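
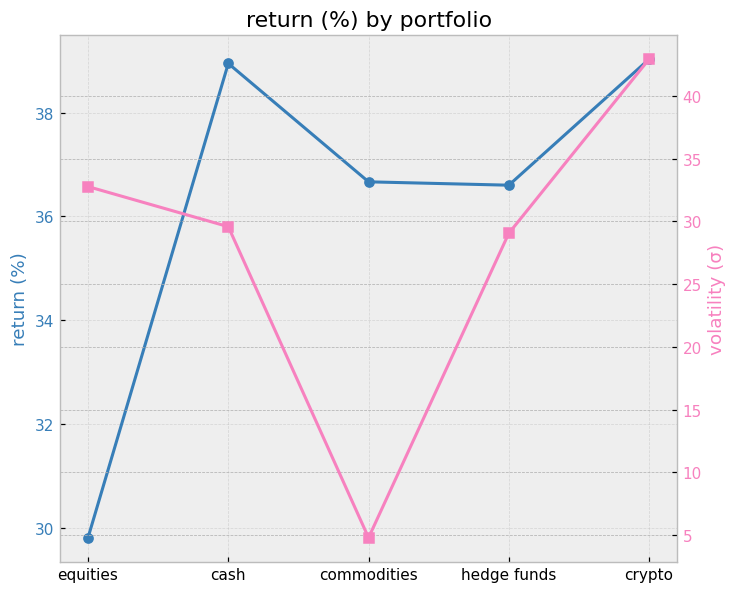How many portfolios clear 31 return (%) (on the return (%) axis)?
4

Above 31: cash, commodities, hedge funds, crypto.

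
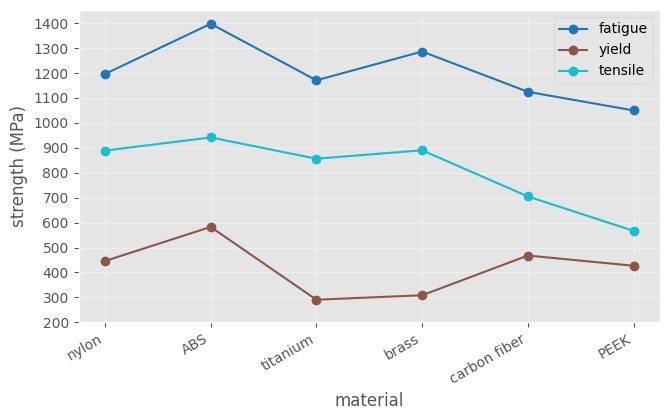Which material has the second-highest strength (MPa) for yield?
carbon fiber

Top 3 for yield: ABS ≈ 600, carbon fiber ≈ 500, nylon ≈ 400.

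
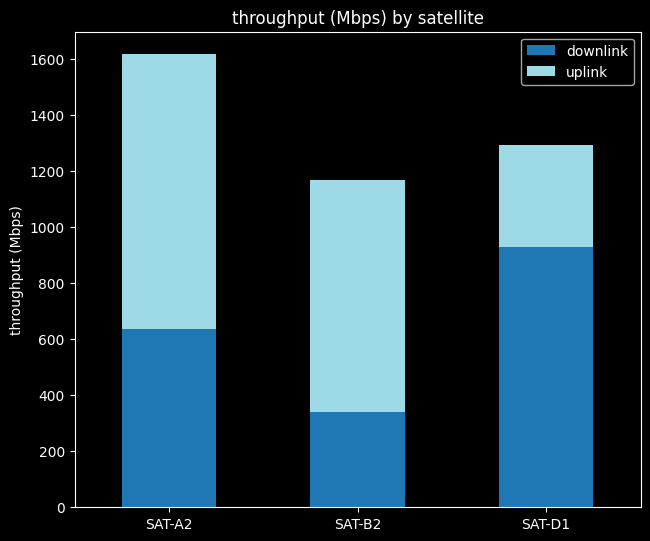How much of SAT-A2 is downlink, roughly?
≈ 600

downlink top ≈ 600, bottom ≈ 0; segment ≈ 600.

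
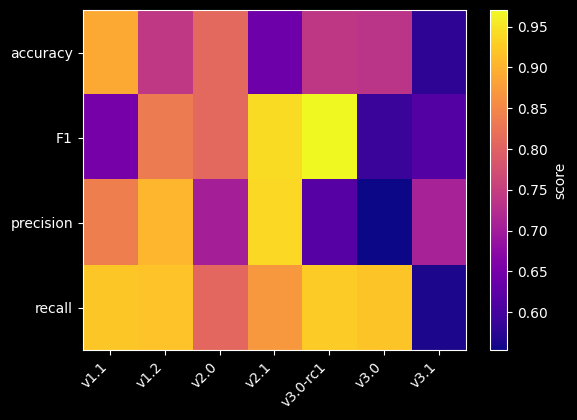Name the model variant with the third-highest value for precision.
Top 4 for precision: v2.1 ≈ 0.95, v1.2 ≈ 0.90, v1.1 ≈ 0.85, v3.1 ≈ 0.70.

v1.1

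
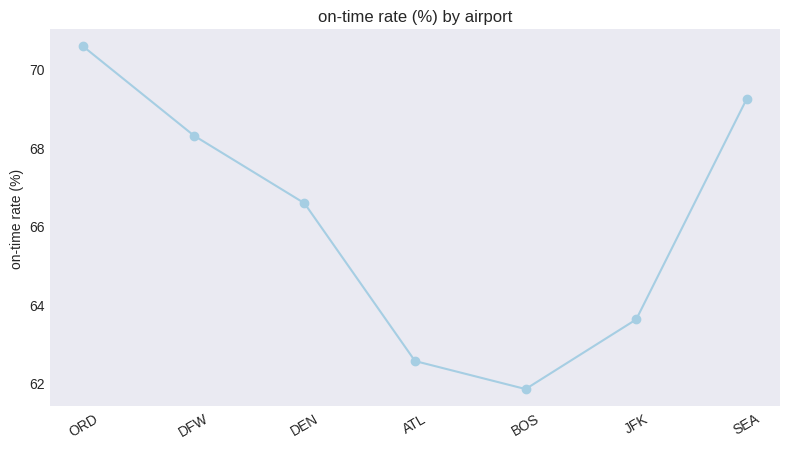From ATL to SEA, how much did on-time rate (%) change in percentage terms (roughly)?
ATL ≈ 63, SEA ≈ 69; (69 − 63) / 63 ≈ +9.5%.

≈ +9.5%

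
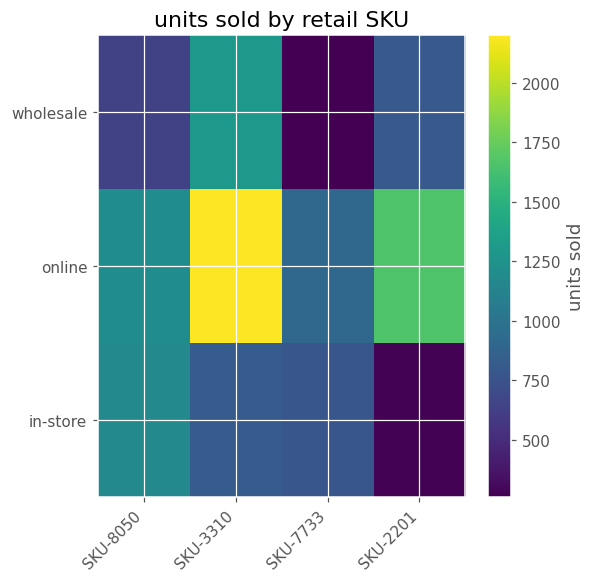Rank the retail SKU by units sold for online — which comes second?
SKU-2201

Top 3 for online: SKU-3310 ≈ 2200, SKU-2201 ≈ 1600, SKU-8050 ≈ 1200.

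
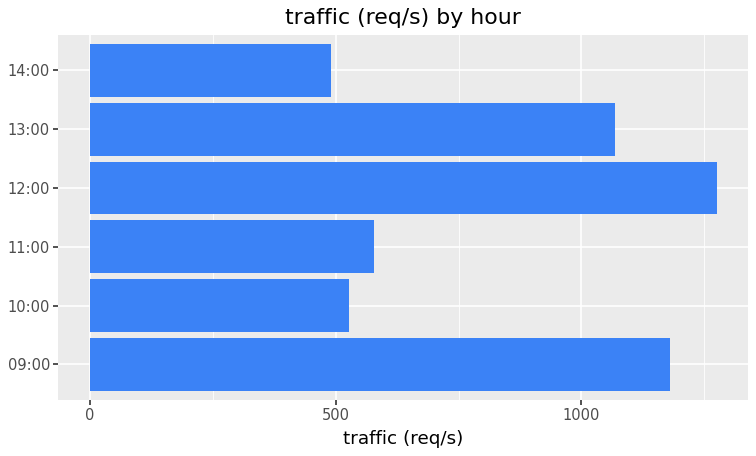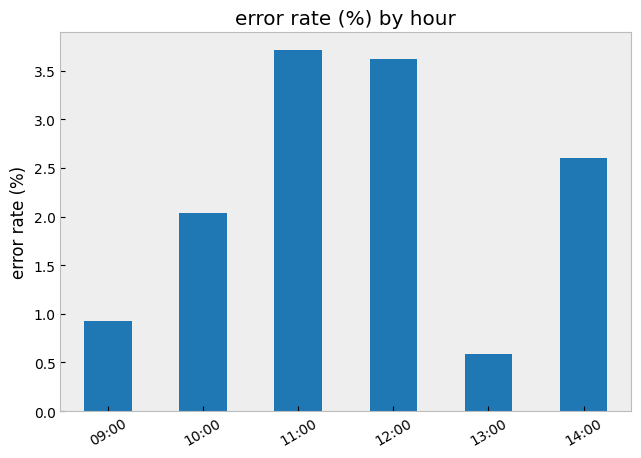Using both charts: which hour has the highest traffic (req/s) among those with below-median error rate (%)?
Chart 2 median error rate (%) ≈ 2.5; below-median hours: 09:00, 10:00, 13:00. Among those, 09:00 has the highest traffic (req/s) (≈ 1200).

09:00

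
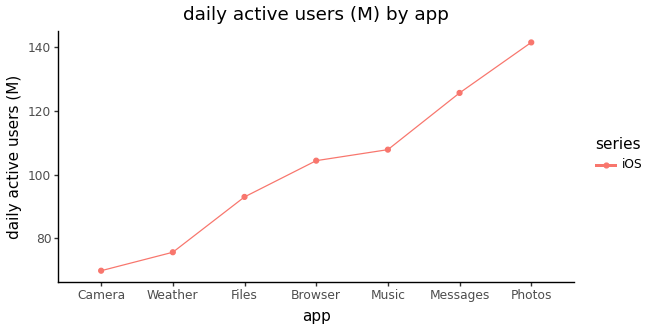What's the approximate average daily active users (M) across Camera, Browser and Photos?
(70 + 100 + 140) / 3 ≈ 103.

≈ 103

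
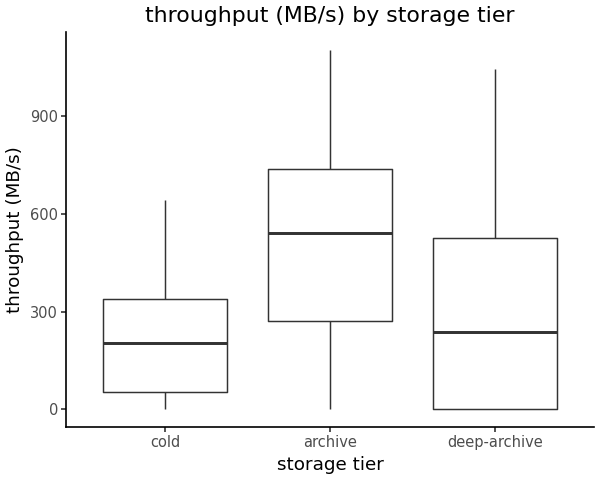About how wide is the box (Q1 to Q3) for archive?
≈ 500

Q3 ≈ 750, Q1 ≈ 250; IQR ≈ 500.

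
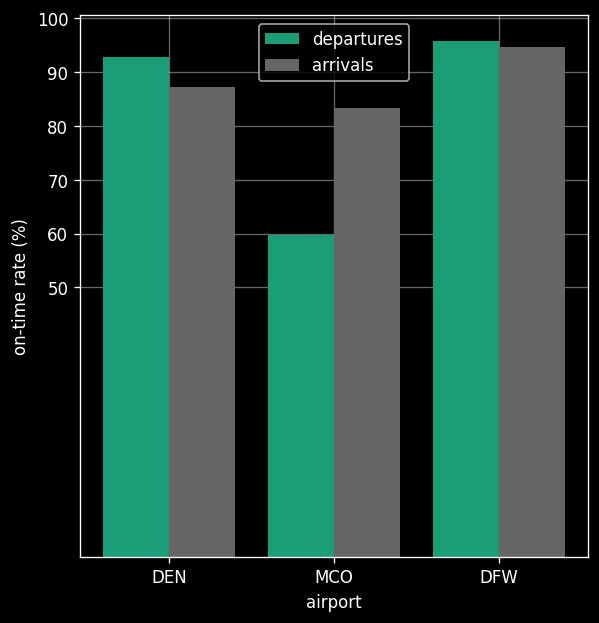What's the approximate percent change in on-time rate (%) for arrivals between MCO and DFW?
MCO ≈ 80, DFW ≈ 90; (90 − 80) / 80 ≈ +12.5%.

≈ +12.5%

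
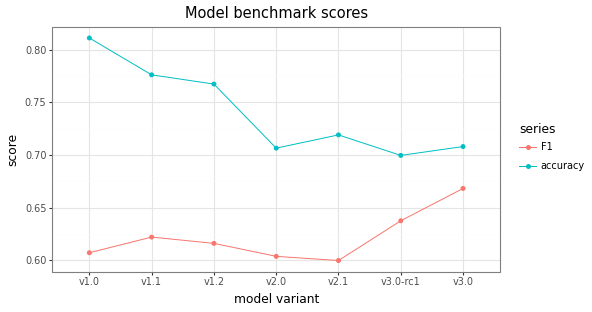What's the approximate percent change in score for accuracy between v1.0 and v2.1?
≈ -12.2%

v1.0 ≈ 0.82, v2.1 ≈ 0.72; (0.72 − 0.82) / 0.82 ≈ -12.2%.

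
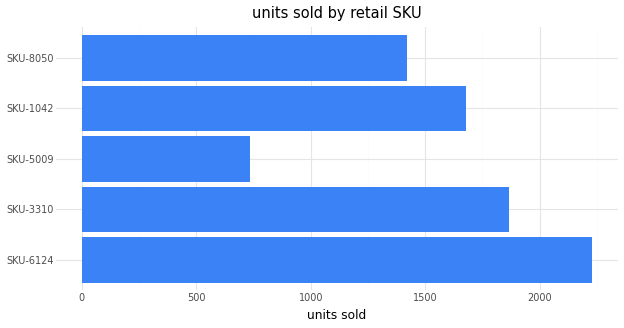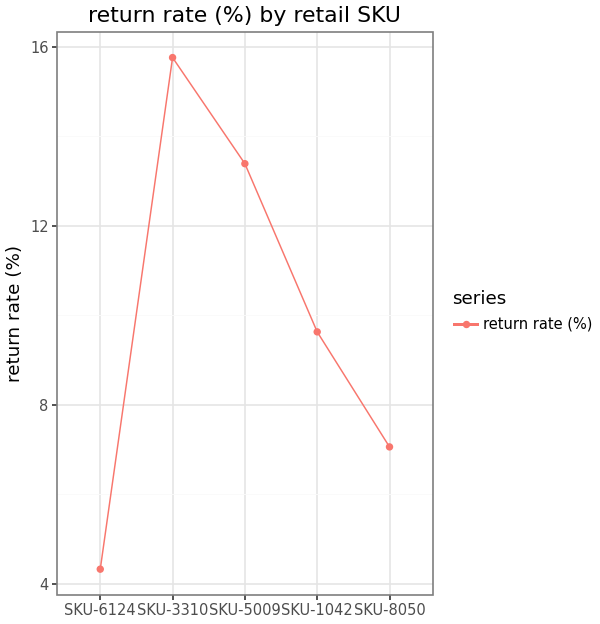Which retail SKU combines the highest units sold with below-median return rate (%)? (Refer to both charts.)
Chart 2 median return rate (%) ≈ 10; below-median retail SKUs: SKU-6124, SKU-8050. Among those, SKU-6124 has the highest units sold (≈ 2000).

SKU-6124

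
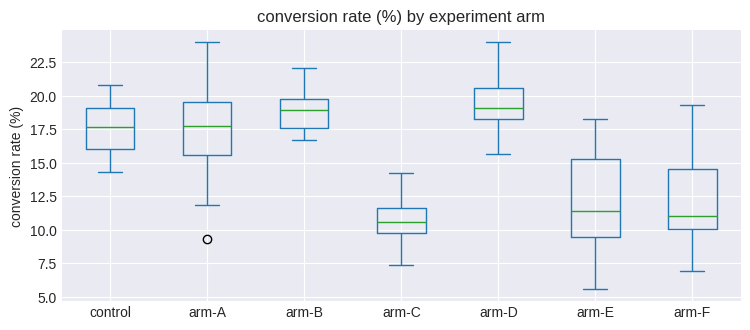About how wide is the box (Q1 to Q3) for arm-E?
≈ 6

Q3 ≈ 15, Q1 ≈ 9; IQR ≈ 6.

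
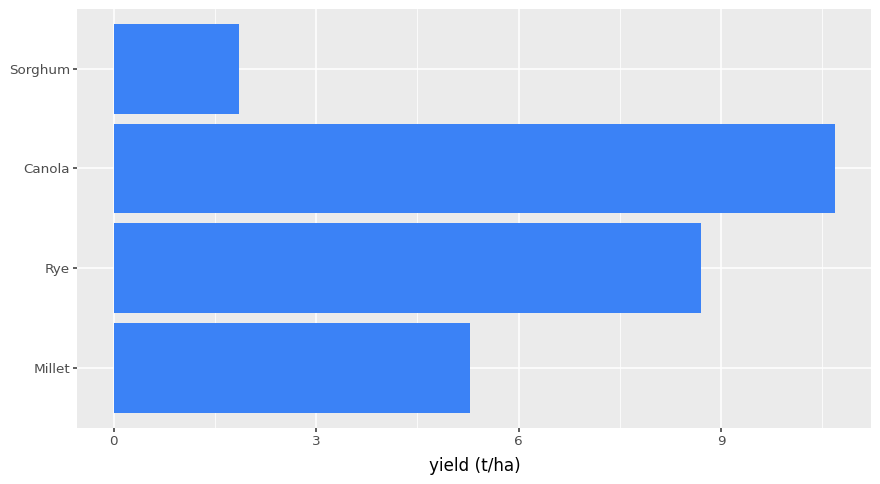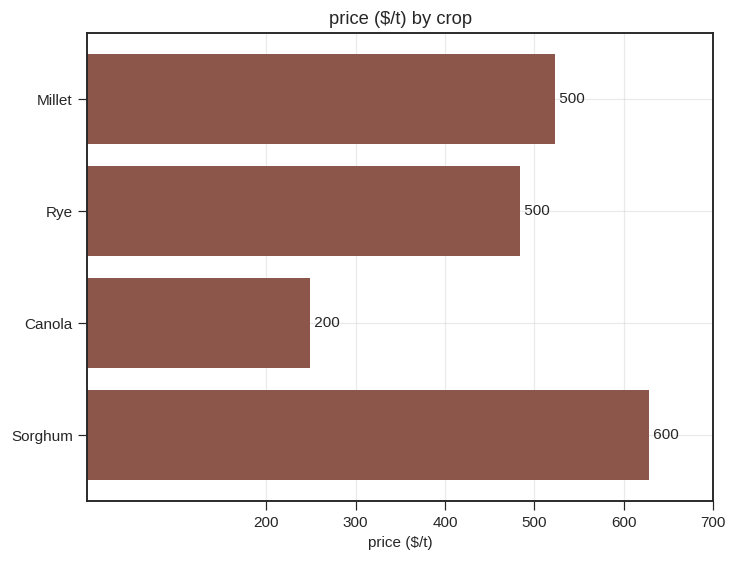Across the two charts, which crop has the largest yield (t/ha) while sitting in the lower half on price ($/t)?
Canola

Chart 2 median price ($/t) ≈ 500; below-median crops: Rye, Canola. Among those, Canola has the highest yield (t/ha) (≈ 11).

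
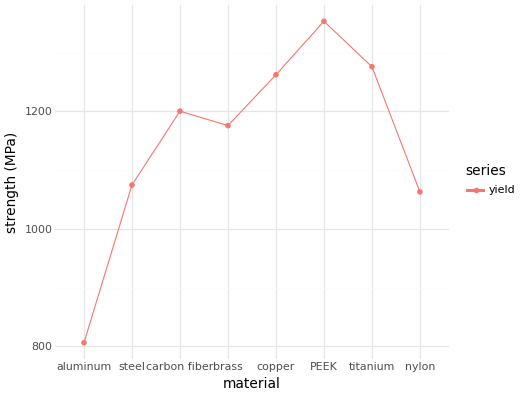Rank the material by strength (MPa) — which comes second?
Top 3: PEEK ≈ 1350, titanium ≈ 1300, copper ≈ 1250.

titanium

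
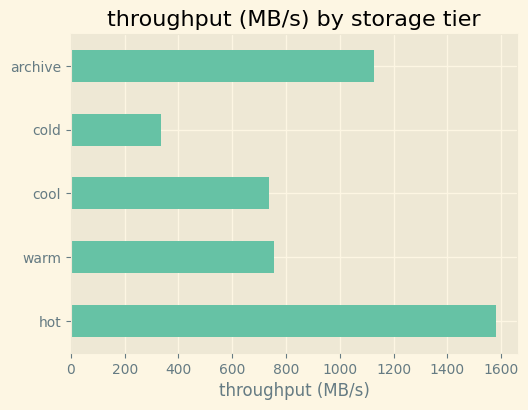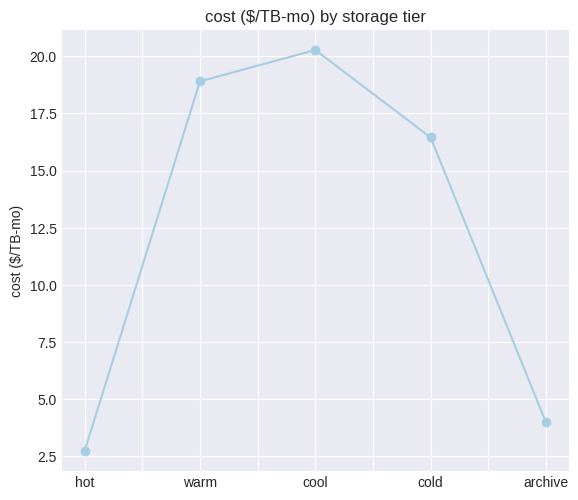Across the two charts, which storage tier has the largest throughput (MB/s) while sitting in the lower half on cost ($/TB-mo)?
Chart 2 median cost ($/TB-mo) ≈ 16; below-median storage tiers: hot, archive. Among those, hot has the highest throughput (MB/s) (≈ 1600).

hot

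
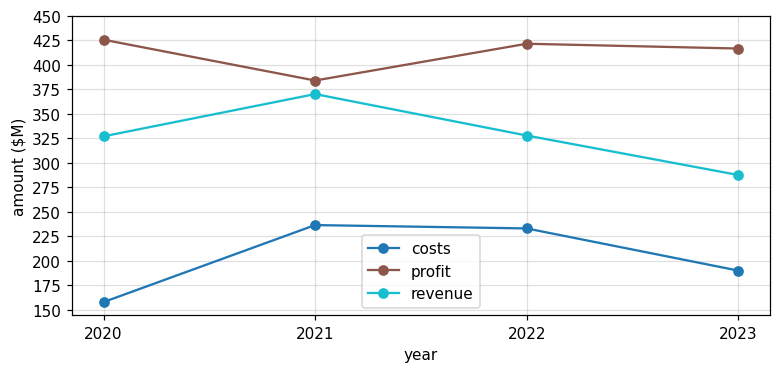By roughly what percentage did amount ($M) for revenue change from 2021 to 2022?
2021 ≈ 375, 2022 ≈ 325; (325 − 375) / 375 ≈ -13.3%.

≈ -13.3%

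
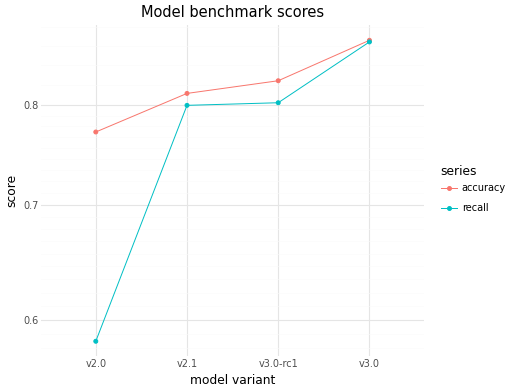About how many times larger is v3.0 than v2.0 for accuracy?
v3.0 ≈ 0.85, v2.0 ≈ 0.75; 0.85/0.75 ≈ 1.13.

≈ 1.13×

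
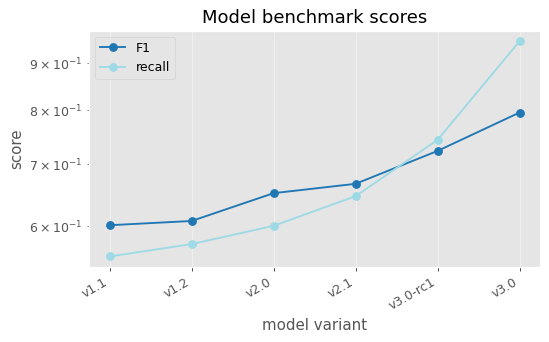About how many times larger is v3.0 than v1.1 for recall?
≈ 1.73×

v3.0 ≈ 0.95, v1.1 ≈ 0.55; 0.95/0.55 ≈ 1.73.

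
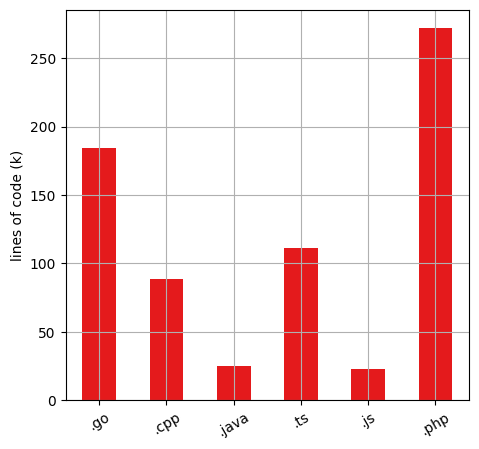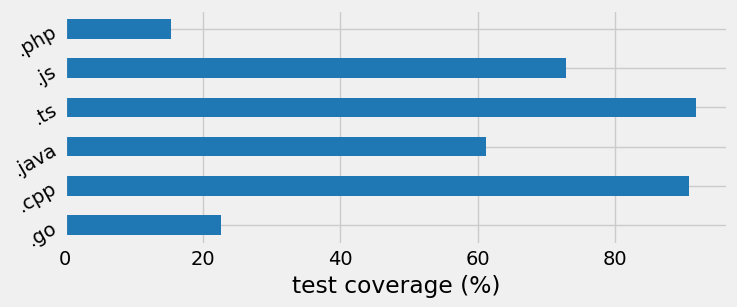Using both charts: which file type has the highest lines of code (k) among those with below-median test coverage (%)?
Chart 2 median test coverage (%) ≈ 70; below-median file types: .go, .java, .php. Among those, .php has the highest lines of code (k) (≈ 275).

.php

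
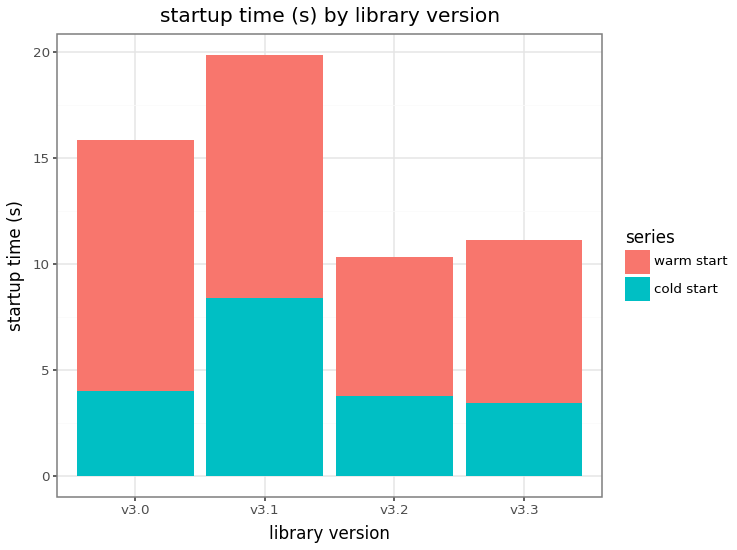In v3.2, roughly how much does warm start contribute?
warm start top ≈ 10, bottom ≈ 4; segment ≈ 6.

≈ 6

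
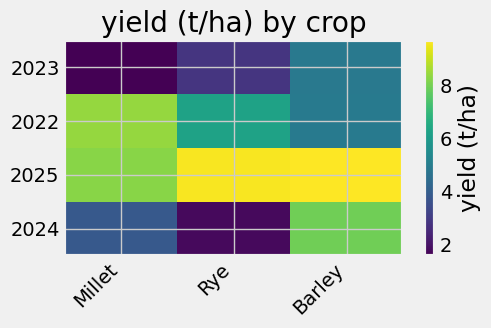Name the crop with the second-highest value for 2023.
Top 3 for 2023: Barley ≈ 5, Rye ≈ 3, Millet ≈ 2.

Rye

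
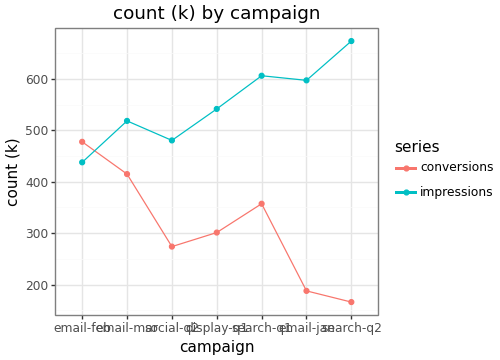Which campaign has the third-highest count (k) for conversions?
Top 4 for conversions: email-feb ≈ 500, email-mar ≈ 400, search-q1 ≈ 350, display-q1 ≈ 300.

search-q1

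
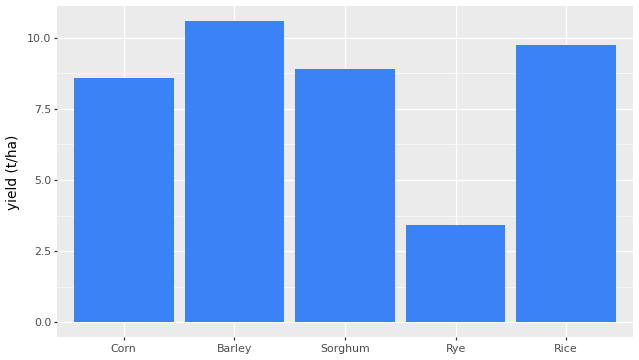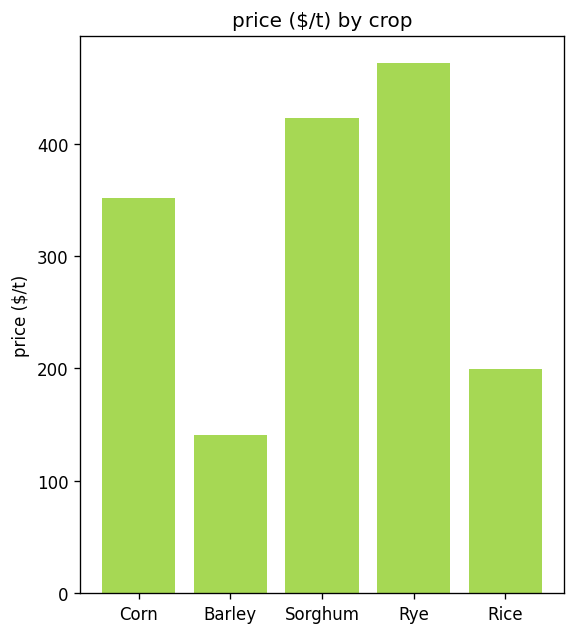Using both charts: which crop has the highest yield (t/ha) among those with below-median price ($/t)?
Barley

Chart 2 median price ($/t) ≈ 350; below-median crops: Barley, Rice. Among those, Barley has the highest yield (t/ha) (≈ 11).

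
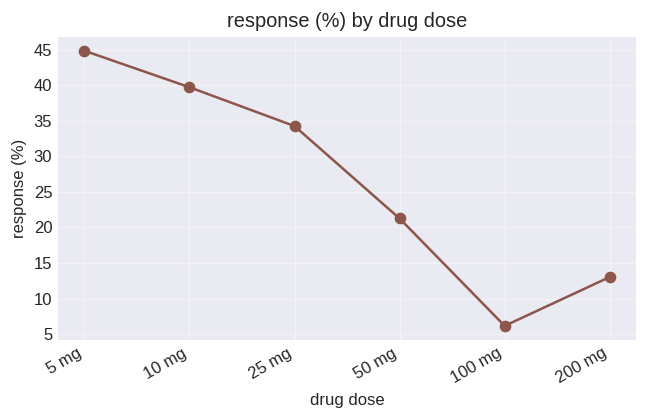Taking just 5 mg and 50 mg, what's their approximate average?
≈ 32

(45 + 20) / 2 ≈ 32.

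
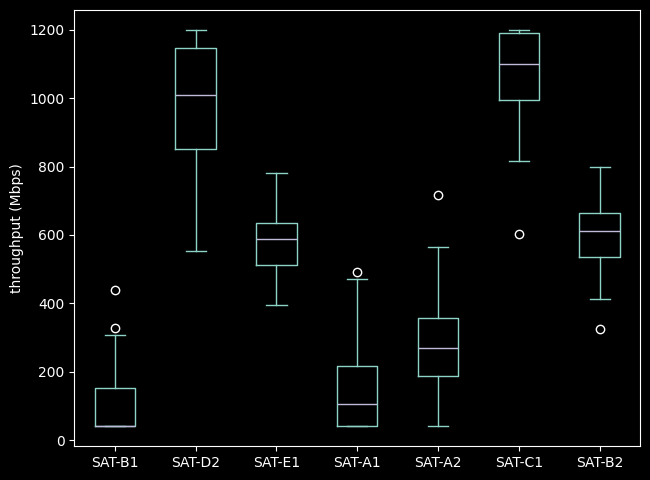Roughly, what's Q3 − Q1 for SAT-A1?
Q3 ≈ 200, Q1 ≈ 0; IQR ≈ 200.

≈ 200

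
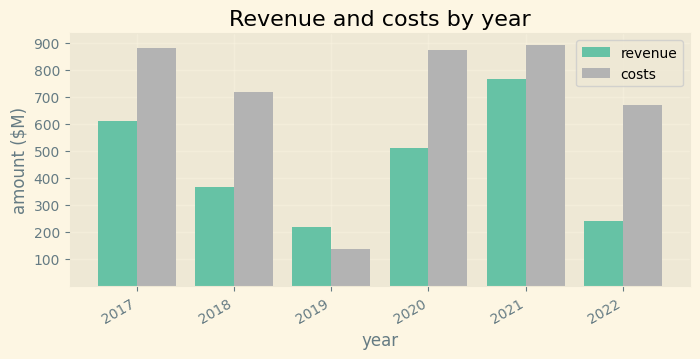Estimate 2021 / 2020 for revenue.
2021 ≈ 800, 2020 ≈ 500; 800/500 ≈ 1.6.

≈ 1.6×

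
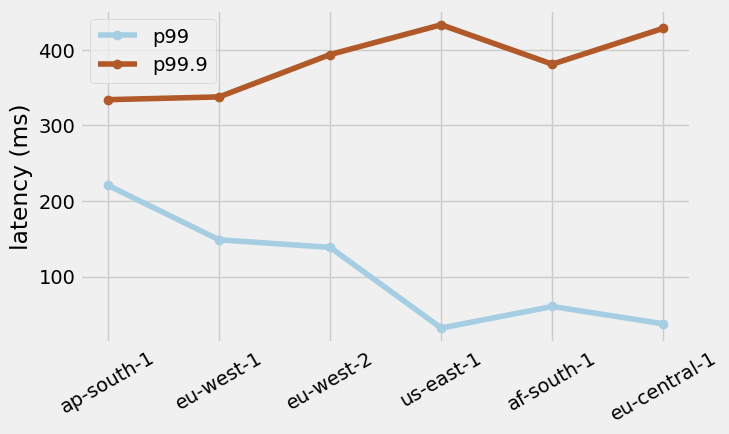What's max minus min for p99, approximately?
Max ap-south-1 ≈ 200, min us-east-1 ≈ 50; range ≈ 150.

≈ 150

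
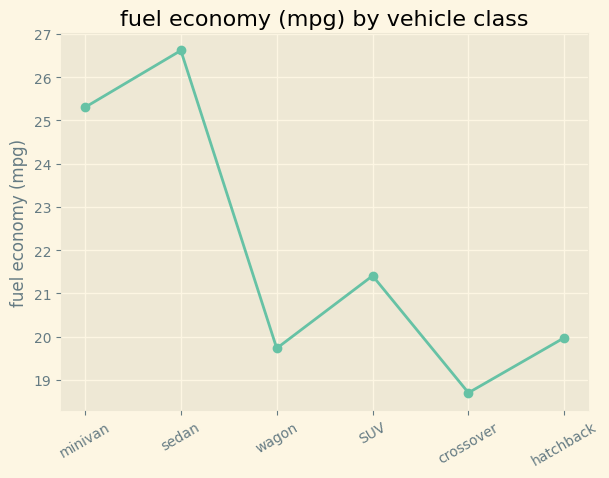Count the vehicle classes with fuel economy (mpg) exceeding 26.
1

Above 26: sedan.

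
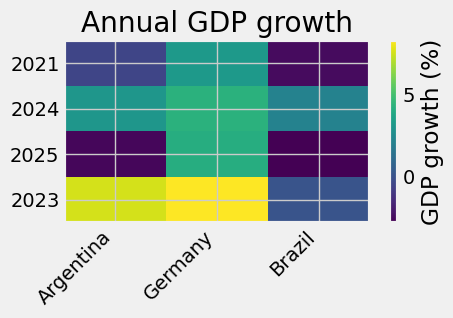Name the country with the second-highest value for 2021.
Top 3 for 2021: Germany ≈ 3, Argentina ≈ 0, Brazil ≈ -2.

Argentina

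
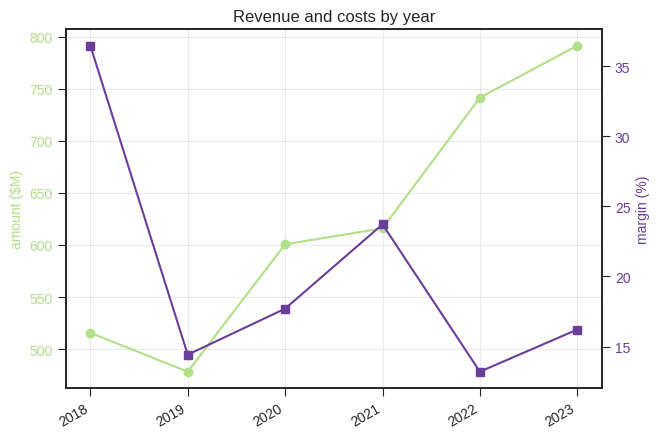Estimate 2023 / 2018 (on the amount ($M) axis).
2023 ≈ 800, 2018 ≈ 500; 800/500 ≈ 1.6.

≈ 1.6×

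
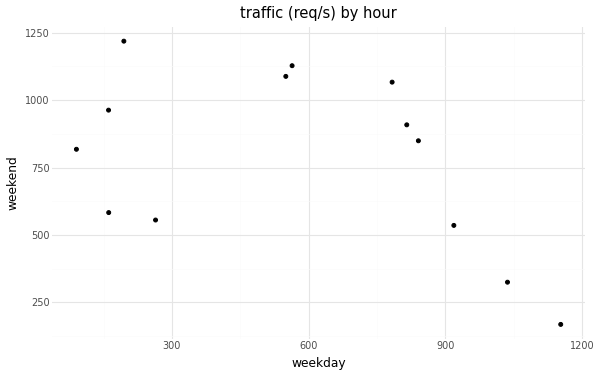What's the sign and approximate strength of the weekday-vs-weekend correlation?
negative, moderate

Points are negatively correlated; moderate (|r| ≈ 0.5).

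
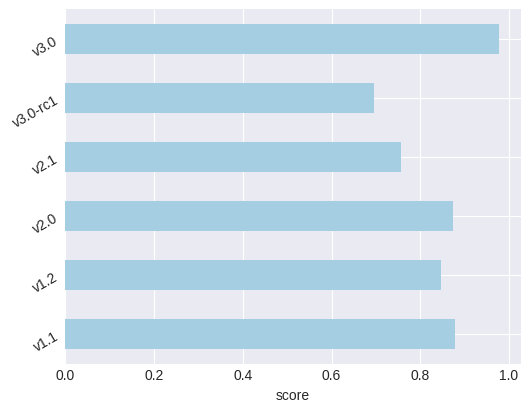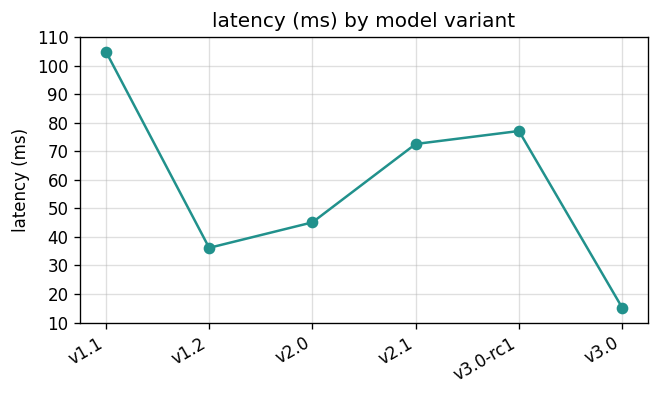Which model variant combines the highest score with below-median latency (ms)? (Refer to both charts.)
Chart 2 median latency (ms) ≈ 60; below-median model variants: v1.2, v2.0, v3.0. Among those, v3.0 has the highest score (≈ 1).

v3.0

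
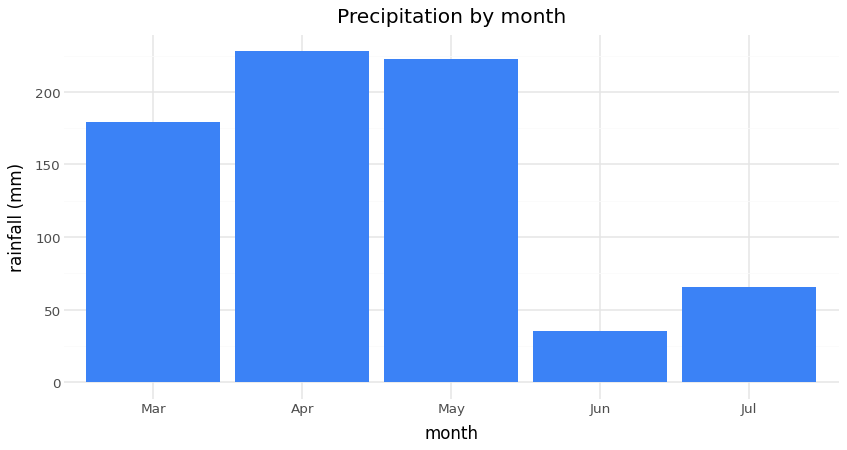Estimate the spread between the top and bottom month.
≈ 180

Max Apr ≈ 220, min Jun ≈ 40; range ≈ 180.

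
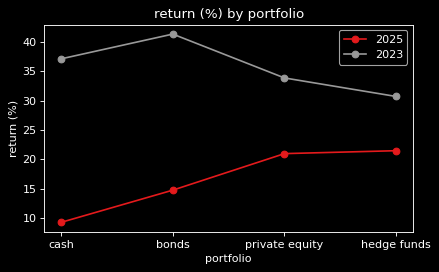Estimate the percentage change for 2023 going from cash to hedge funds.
≈ -14.3%

cash ≈ 35, hedge funds ≈ 30; (30 − 35) / 35 ≈ -14.3%.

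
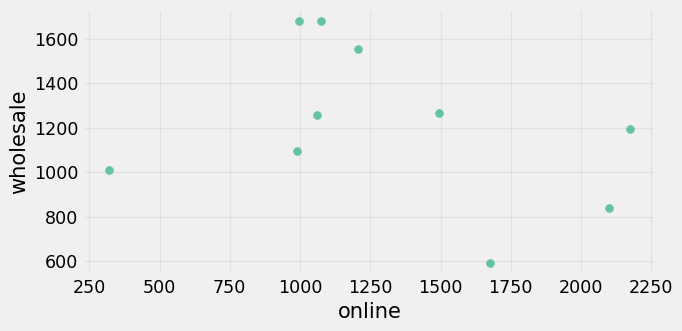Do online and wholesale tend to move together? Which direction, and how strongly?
negative, weak

Points are negatively correlated; weak (|r| ≈ 0.3).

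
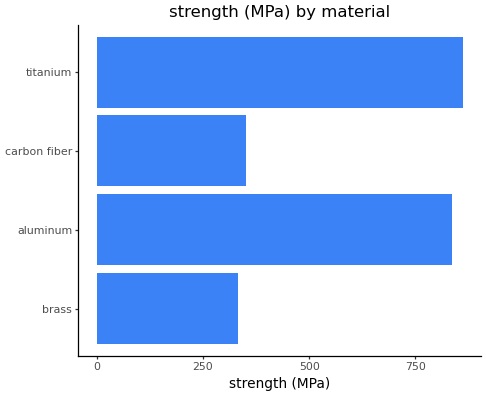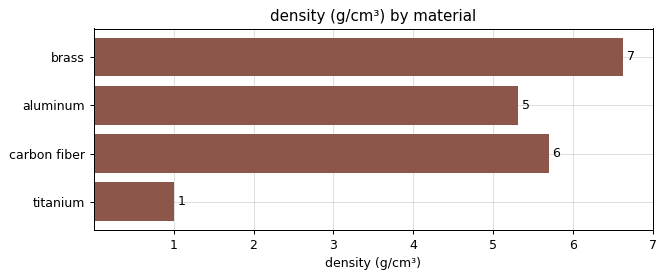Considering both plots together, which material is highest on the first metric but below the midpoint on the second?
Chart 2 median density (g/cm³) ≈ 6; below-median materials: aluminum, titanium. Among those, titanium has the highest strength (MPa) (≈ 900).

titanium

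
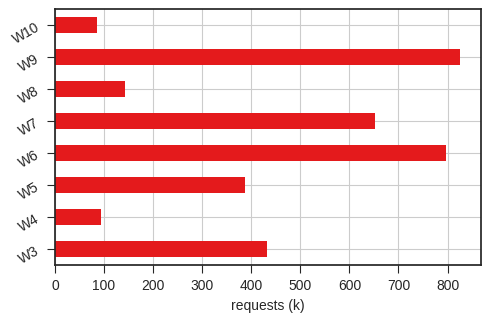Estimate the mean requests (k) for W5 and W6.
(400 + 800) / 2 ≈ 600.

≈ 600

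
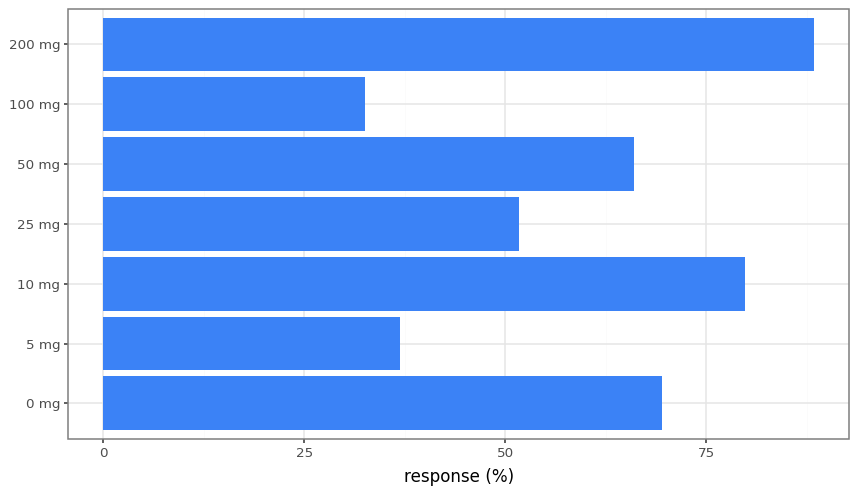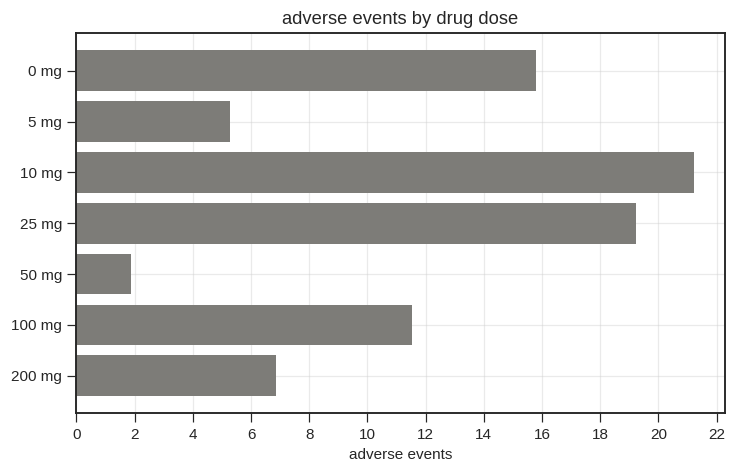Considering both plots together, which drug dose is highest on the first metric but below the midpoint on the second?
200 mg

Chart 2 median adverse events ≈ 12; below-median drug doses: 5 mg, 50 mg, 200 mg. Among those, 200 mg has the highest response (%) (≈ 90).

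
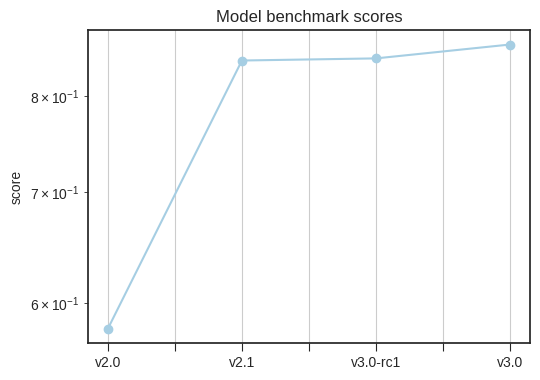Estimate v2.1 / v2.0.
≈ 1.42×

v2.1 ≈ 0.85, v2.0 ≈ 0.60; 0.85/0.60 ≈ 1.42.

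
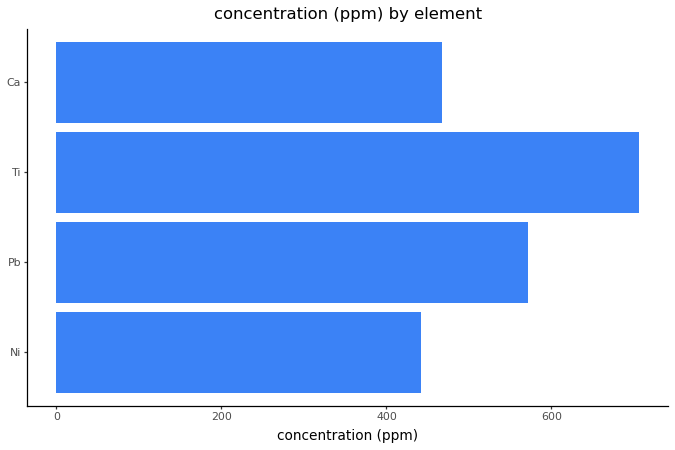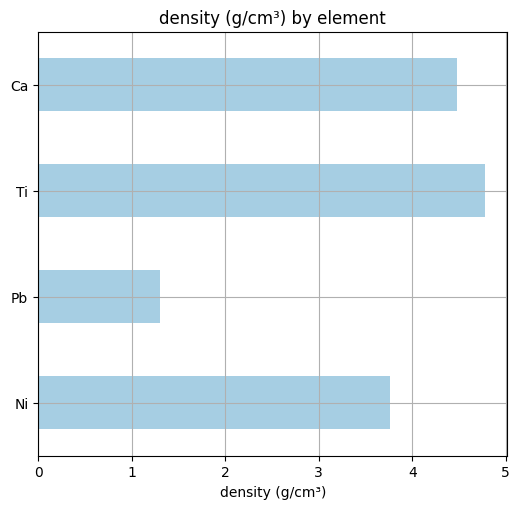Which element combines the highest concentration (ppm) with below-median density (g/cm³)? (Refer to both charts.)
Pb

Chart 2 median density (g/cm³) ≈ 4; below-median elements: Ni, Pb. Among those, Pb has the highest concentration (ppm) (≈ 600).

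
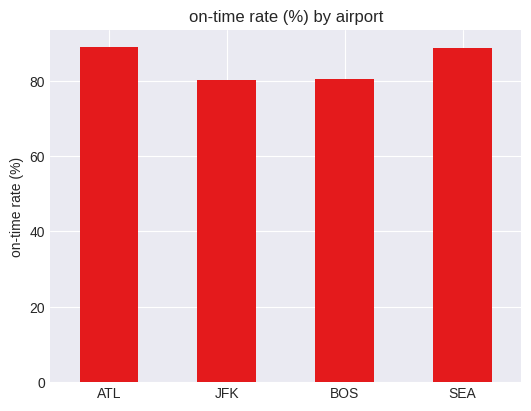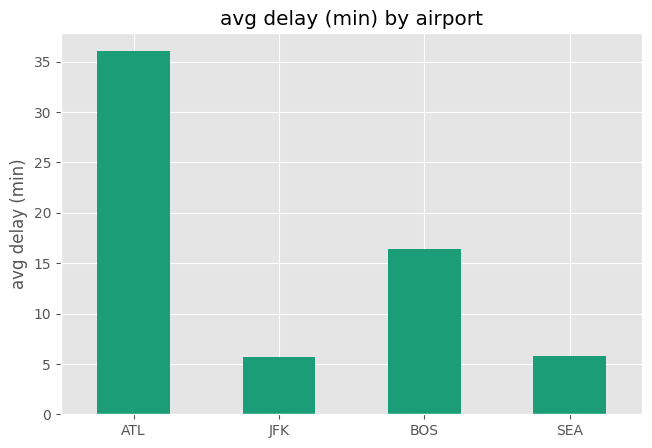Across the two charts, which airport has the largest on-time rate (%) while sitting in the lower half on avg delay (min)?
SEA

Chart 2 median avg delay (min) ≈ 10; below-median airports: JFK, SEA. Among those, SEA has the highest on-time rate (%) (≈ 90).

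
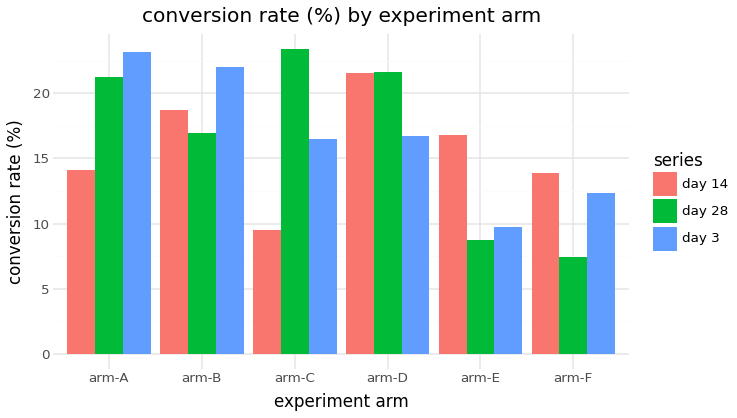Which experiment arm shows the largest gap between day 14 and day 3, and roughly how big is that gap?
arm-A: day 14 ≈ 14, day 3 ≈ 24 → gap ≈ 10. Next-largest (arm-E) is only ≈ 6.

arm-A, ≈ 10 %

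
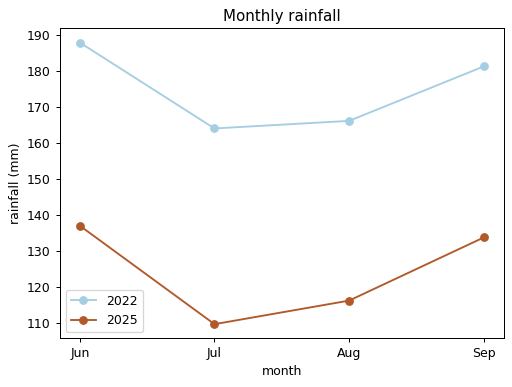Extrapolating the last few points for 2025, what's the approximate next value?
Last three: 110, 120, 130 → slope ≈ 10/step → next ≈ 140.

≈ 140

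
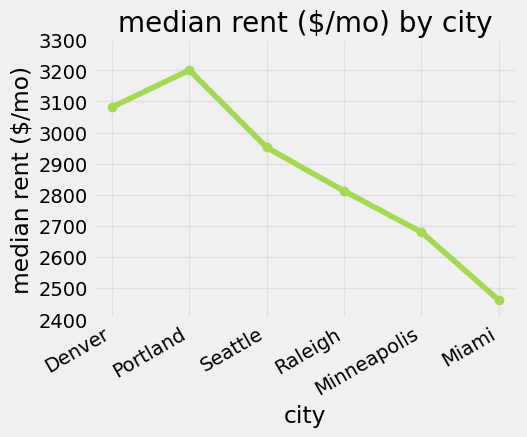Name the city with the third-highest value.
Top 4: Portland ≈ 3200, Denver ≈ 3100, Seattle ≈ 3000, Raleigh ≈ 2800.

Seattle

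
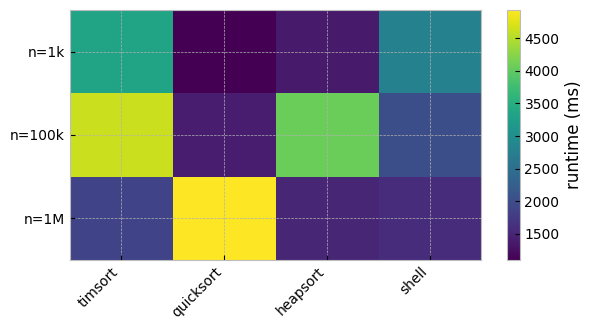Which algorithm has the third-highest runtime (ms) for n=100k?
Top 4 for n=100k: timsort ≈ 4500, heapsort ≈ 4000, shell ≈ 2000, quicksort ≈ 1500.

shell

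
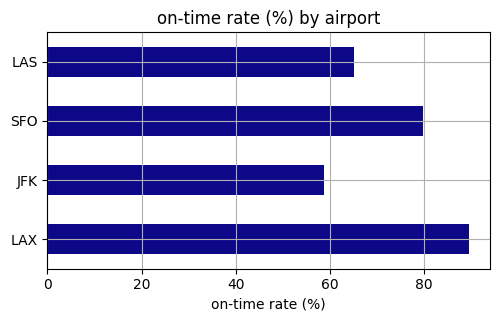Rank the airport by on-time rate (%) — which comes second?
SFO

Top 3: LAX ≈ 90, SFO ≈ 80, LAS ≈ 70.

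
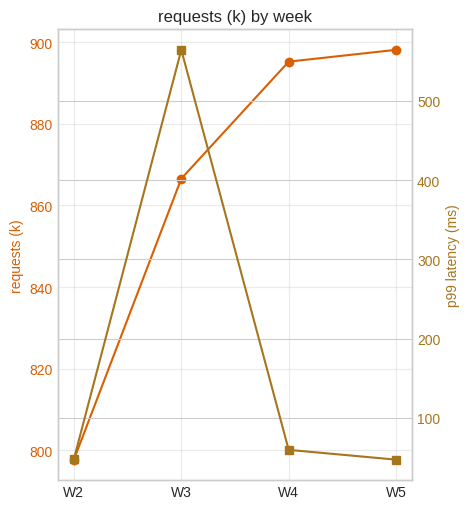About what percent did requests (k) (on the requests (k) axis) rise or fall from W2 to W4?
W2 ≈ 800, W4 ≈ 900; (900 − 800) / 800 ≈ +12.5%.

≈ +12.5%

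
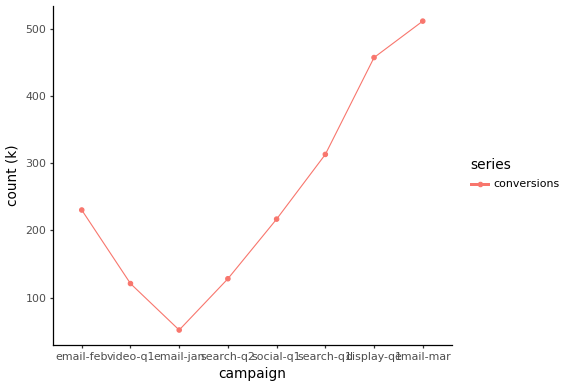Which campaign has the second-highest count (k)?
Top 3: email-mar ≈ 500, display-q1 ≈ 450, search-q1 ≈ 300.

display-q1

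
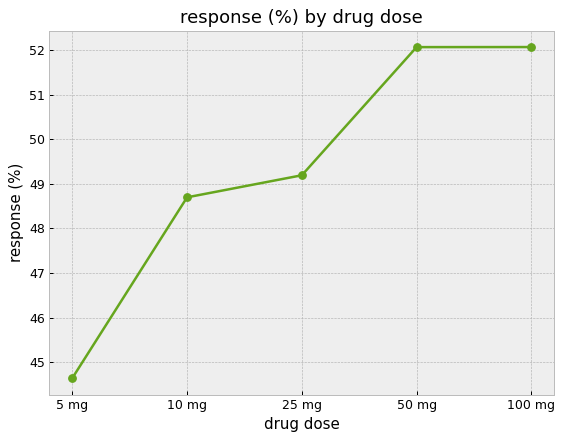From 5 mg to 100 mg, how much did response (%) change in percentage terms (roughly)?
5 mg ≈ 45, 100 mg ≈ 52; (52 − 45) / 45 ≈ +15.6%.

≈ +15.6%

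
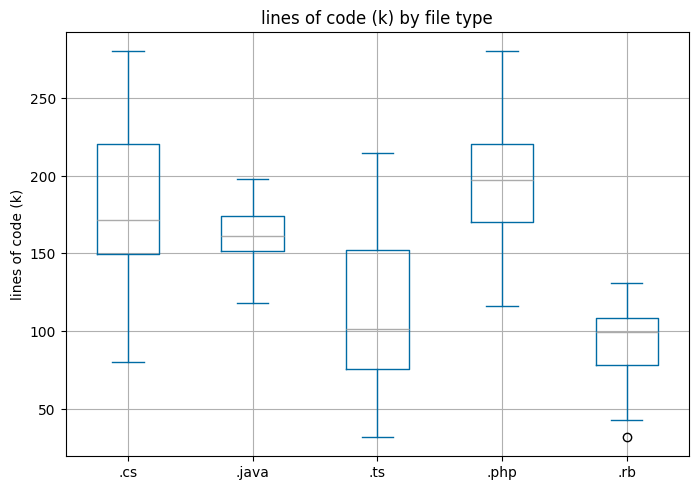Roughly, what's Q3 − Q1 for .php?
≈ 50

Q3 ≈ 220, Q1 ≈ 170; IQR ≈ 50.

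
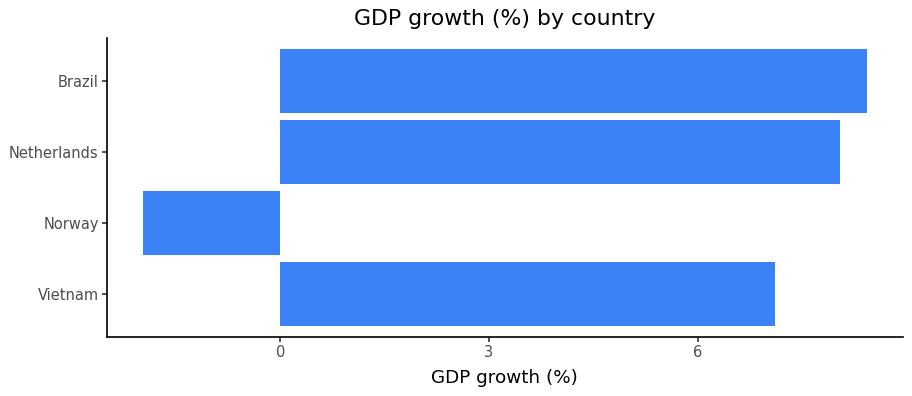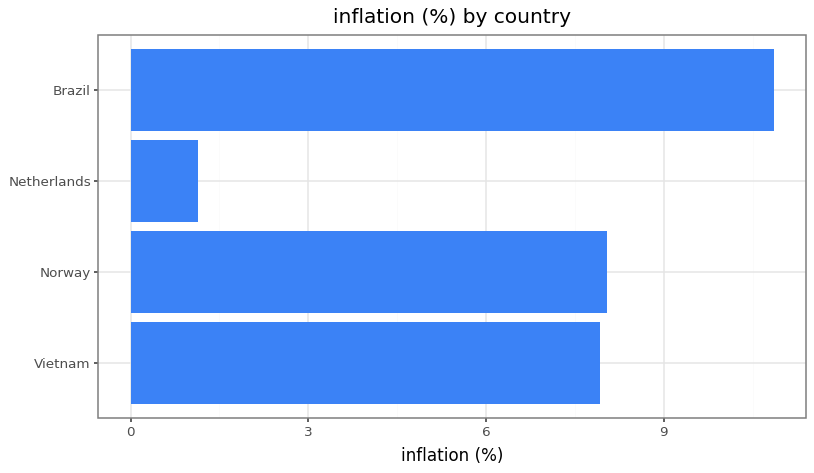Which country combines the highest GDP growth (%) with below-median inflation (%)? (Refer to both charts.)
Chart 2 median inflation (%) ≈ 8; below-median countries: Vietnam, Netherlands. Among those, Netherlands has the highest GDP growth (%) (≈ 8).

Netherlands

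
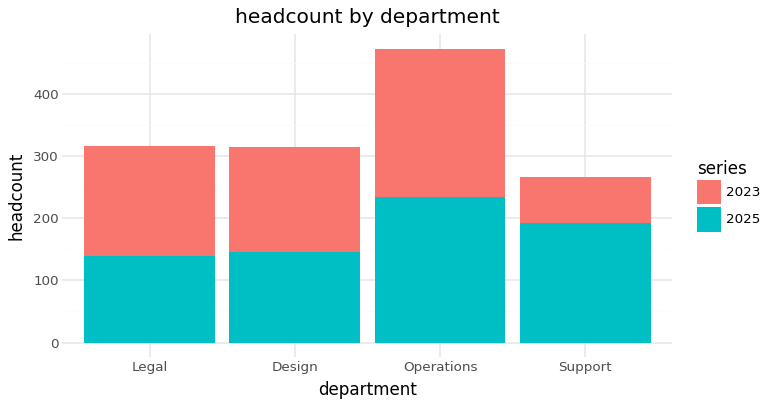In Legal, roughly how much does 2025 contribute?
≈ 150

2025 top ≈ 150, bottom ≈ 0; segment ≈ 150.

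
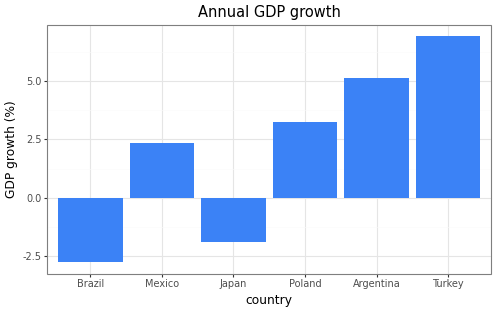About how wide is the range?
Max Turkey ≈ 7, min Brazil ≈ -3; range ≈ 10.

≈ 10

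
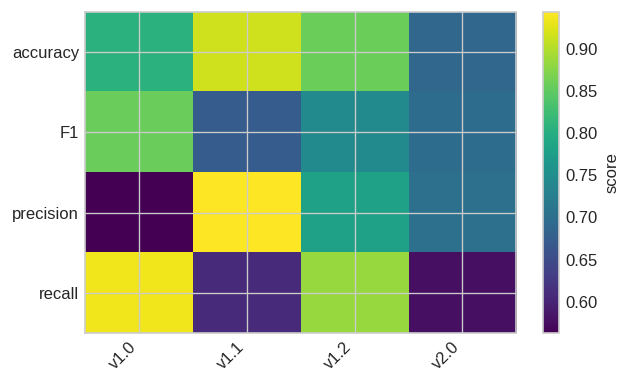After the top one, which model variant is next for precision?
Top 3 for precision: v1.1 ≈ 0.95, v1.2 ≈ 0.80, v2.0 ≈ 0.70.

v1.2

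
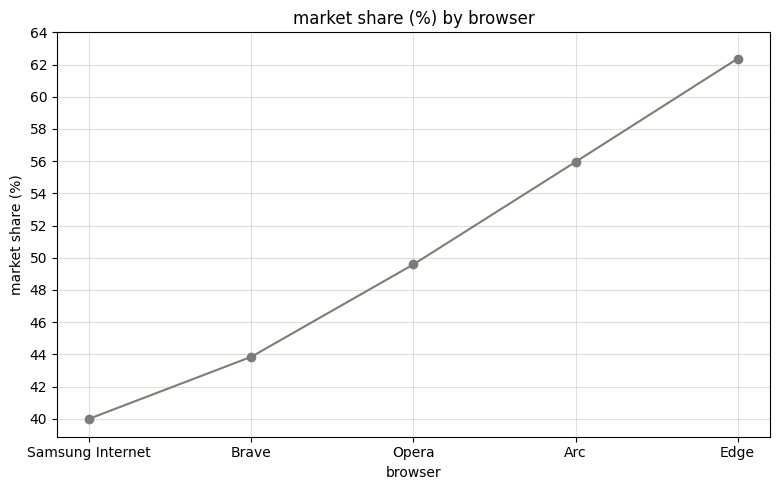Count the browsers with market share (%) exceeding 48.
3

Above 48: Opera, Arc, Edge.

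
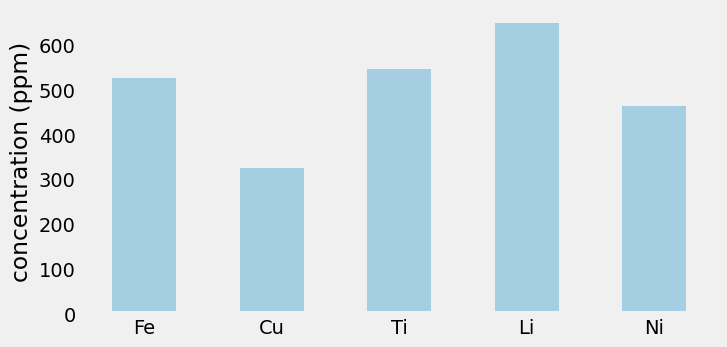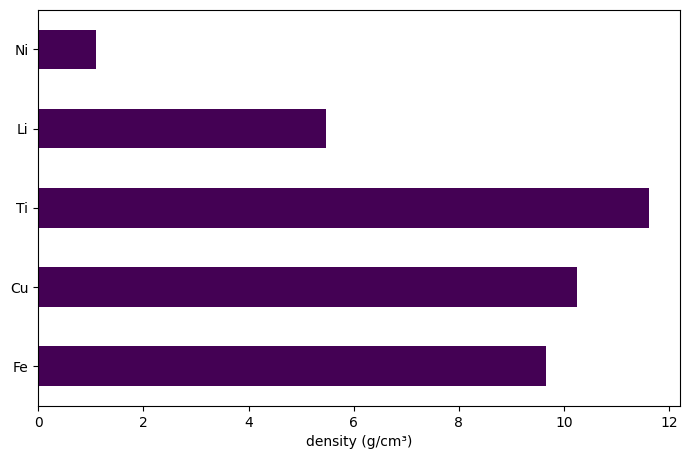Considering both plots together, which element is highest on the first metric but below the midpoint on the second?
Chart 2 median density (g/cm³) ≈ 10; below-median elements: Li, Ni. Among those, Li has the highest concentration (ppm) (≈ 600).

Li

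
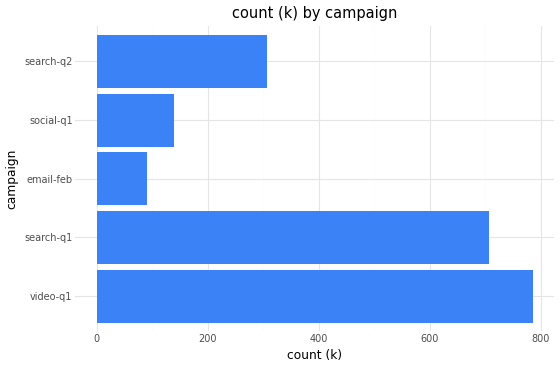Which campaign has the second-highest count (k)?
Top 3: video-q1 ≈ 800, search-q1 ≈ 700, search-q2 ≈ 300.

search-q1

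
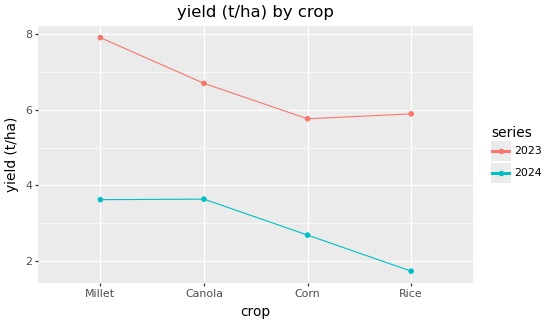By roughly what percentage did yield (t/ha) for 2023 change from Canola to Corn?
Canola ≈ 7, Corn ≈ 6; (6 − 7) / 7 ≈ -14.3%.

≈ -14.3%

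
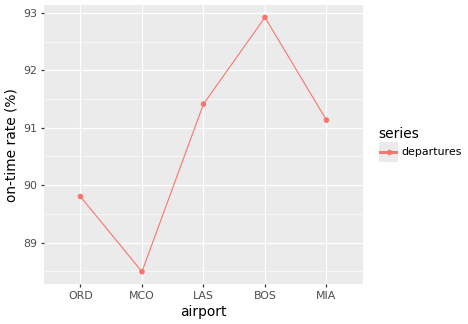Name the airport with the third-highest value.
MIA

Top 4: BOS ≈ 93.0, LAS ≈ 91.5, MIA ≈ 91.0, ORD ≈ 90.0.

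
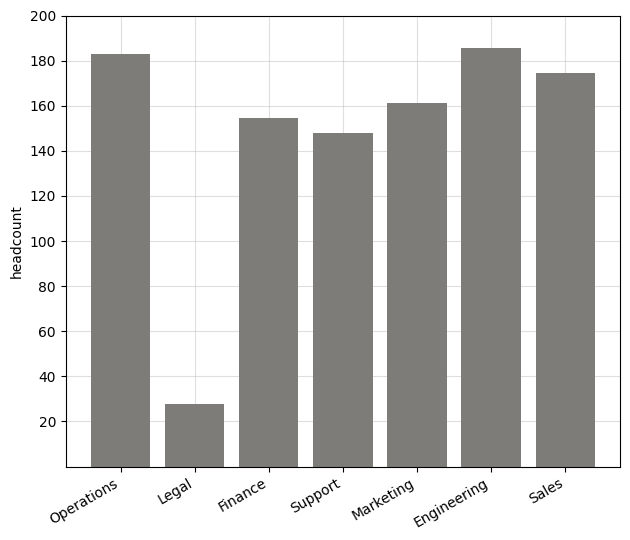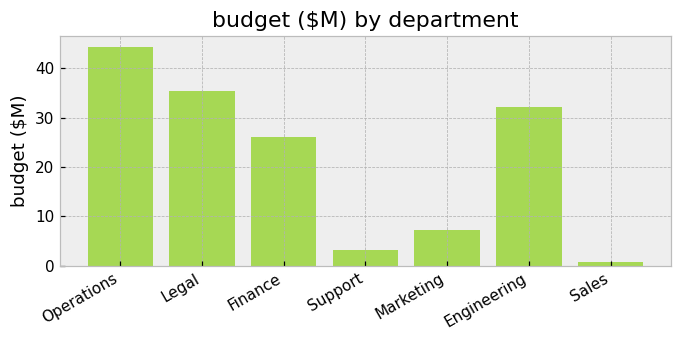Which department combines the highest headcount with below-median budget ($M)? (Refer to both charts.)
Chart 2 median budget ($M) ≈ 25; below-median departments: Support, Marketing, Sales. Among those, Sales has the highest headcount (≈ 180).

Sales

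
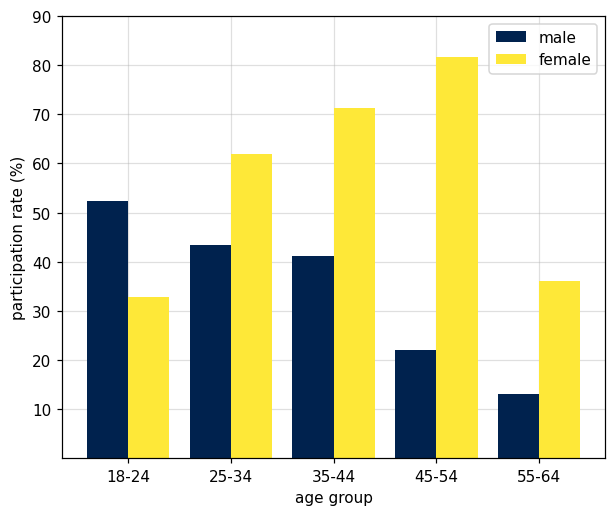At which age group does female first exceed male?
18-24: female ≈ 30 vs male ≈ 50 (not yet); 25-34: female ≈ 60 vs male ≈ 40 (first crossover).

25-34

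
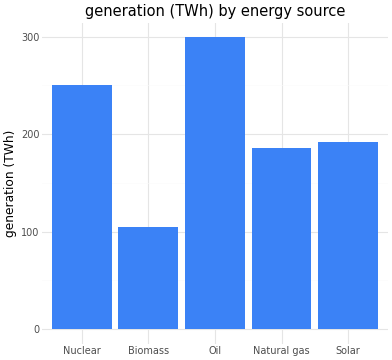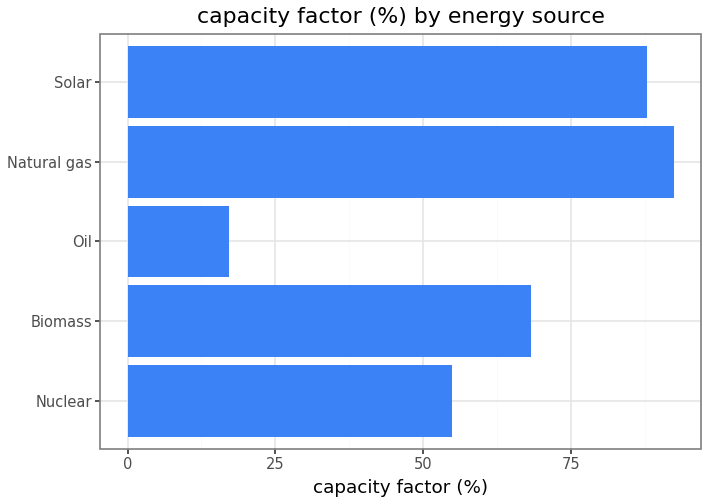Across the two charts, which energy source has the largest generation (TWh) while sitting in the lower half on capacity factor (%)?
Chart 2 median capacity factor (%) ≈ 70; below-median energy sources: Nuclear, Oil. Among those, Oil has the highest generation (TWh) (≈ 300).

Oil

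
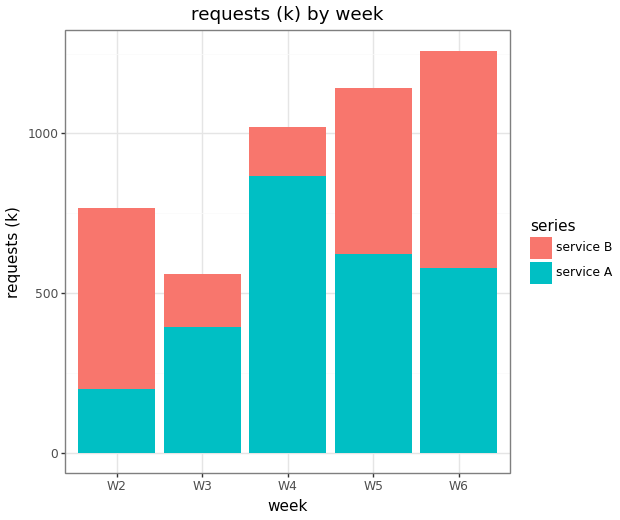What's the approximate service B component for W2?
≈ 600

service B top ≈ 800, bottom ≈ 200; segment ≈ 600.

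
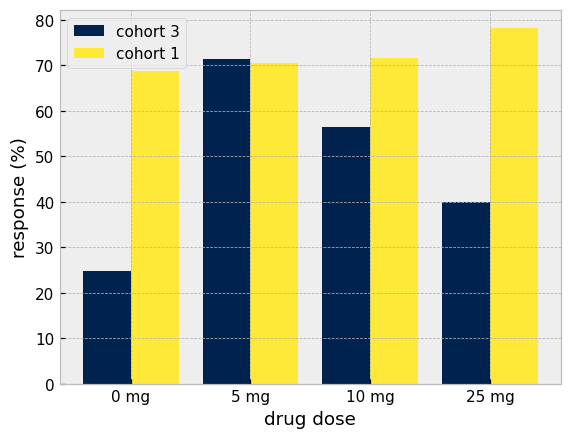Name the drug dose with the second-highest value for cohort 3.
Top 3 for cohort 3: 5 mg ≈ 70, 10 mg ≈ 60, 25 mg ≈ 40.

10 mg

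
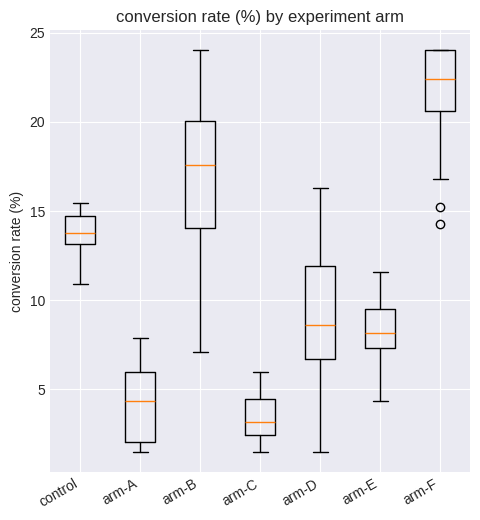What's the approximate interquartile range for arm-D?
≈ 6

Q3 ≈ 12, Q1 ≈ 6; IQR ≈ 6.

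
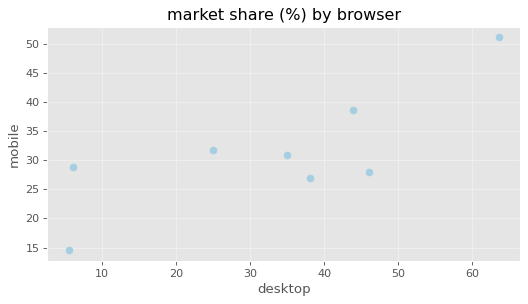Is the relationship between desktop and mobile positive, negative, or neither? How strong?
Points are positively correlated; strong (|r| ≈ 0.8).

positive, strong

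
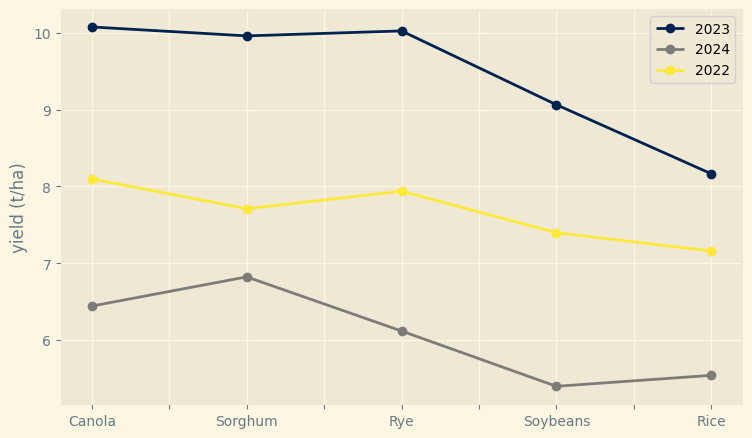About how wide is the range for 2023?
≈ 2.0

Max Canola ≈ 10.0, min Rice ≈ 8.0; range ≈ 2.0.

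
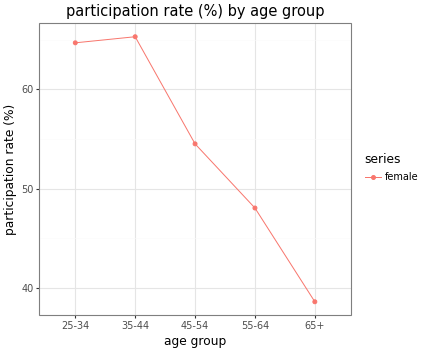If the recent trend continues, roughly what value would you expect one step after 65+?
Last three: 55, 50, 40 → slope ≈ -7.5/step → next ≈ 32.5.

≈ 32.5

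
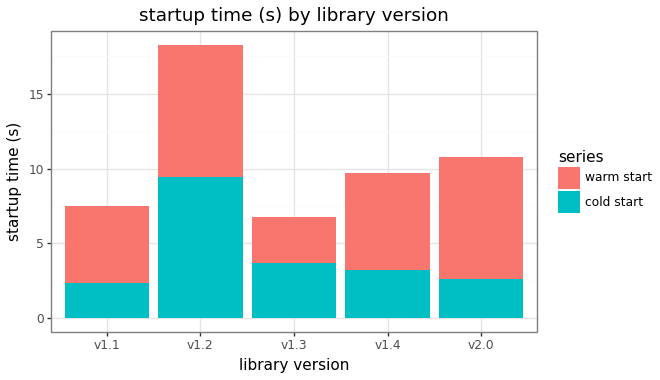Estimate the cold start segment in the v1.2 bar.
cold start top ≈ 10, bottom ≈ 0; segment ≈ 10.

≈ 10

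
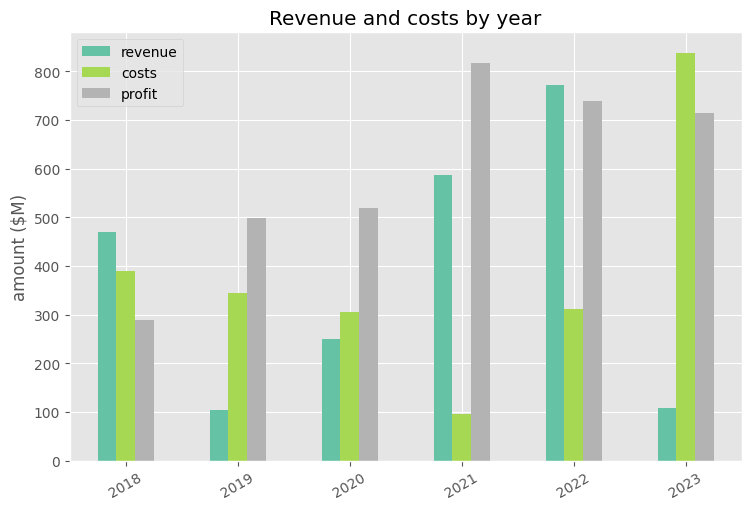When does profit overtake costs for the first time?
2019

2018: profit ≈ 300 vs costs ≈ 400 (not yet); 2019: profit ≈ 500 vs costs ≈ 300 (first crossover).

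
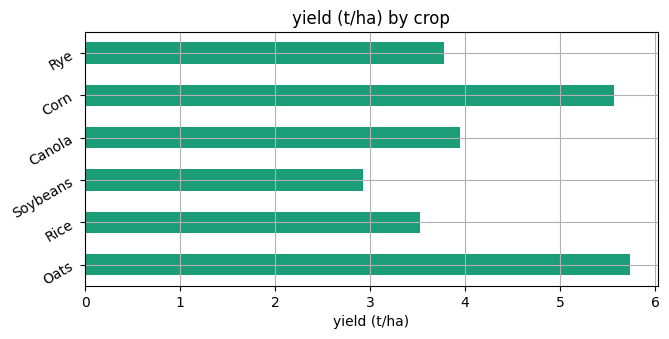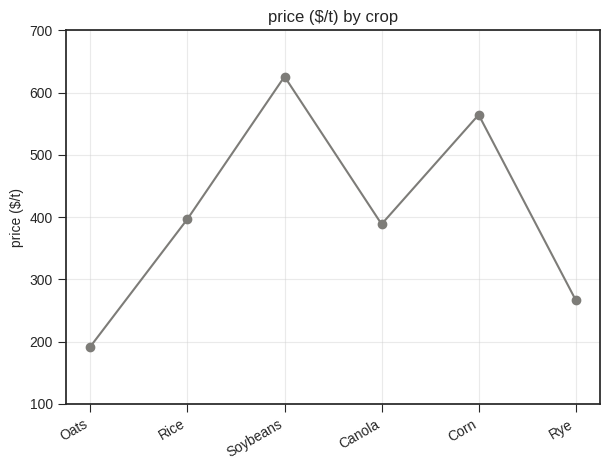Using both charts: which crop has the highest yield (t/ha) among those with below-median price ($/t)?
Chart 2 median price ($/t) ≈ 400; below-median crops: Oats, Canola, Rye. Among those, Oats has the highest yield (t/ha) (≈ 6).

Oats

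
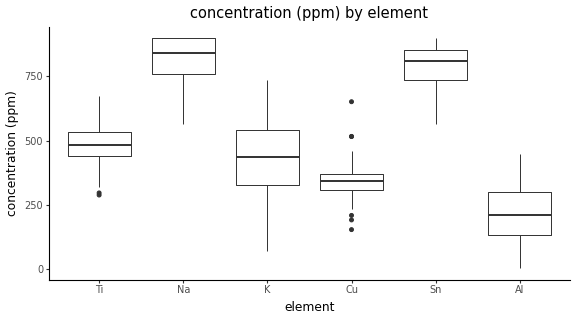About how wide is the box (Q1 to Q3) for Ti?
Q3 ≈ 500, Q1 ≈ 400; IQR ≈ 100.

≈ 100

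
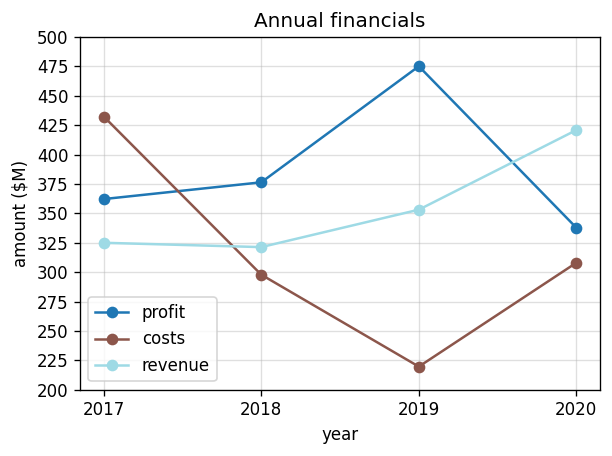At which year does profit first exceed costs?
2017: profit ≈ 350 vs costs ≈ 425 (not yet); 2018: profit ≈ 375 vs costs ≈ 300 (first crossover).

2018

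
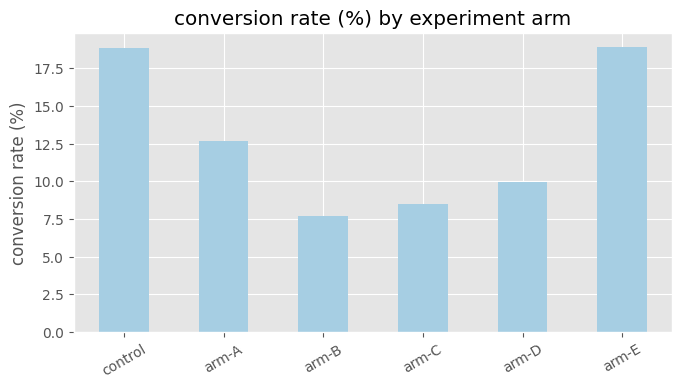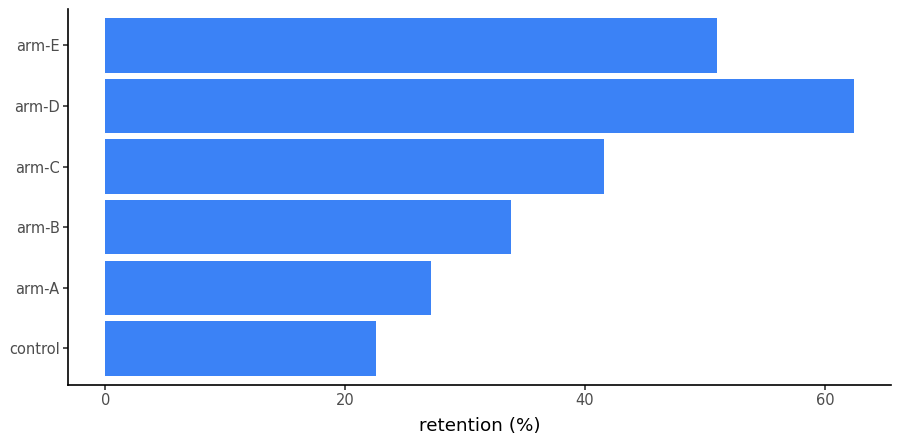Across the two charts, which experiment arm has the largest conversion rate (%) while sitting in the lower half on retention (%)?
control

Chart 2 median retention (%) ≈ 40; below-median experiment arms: control, arm-A, arm-B. Among those, control has the highest conversion rate (%) (≈ 18).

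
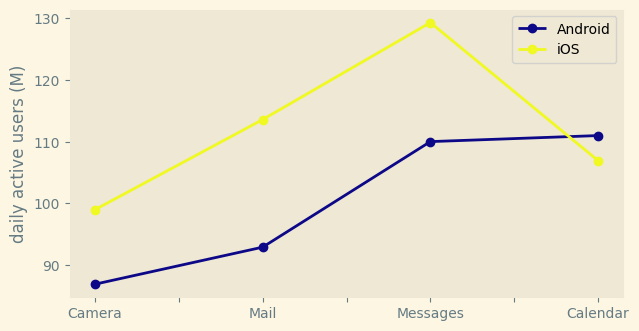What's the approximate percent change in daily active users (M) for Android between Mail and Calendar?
Mail ≈ 95, Calendar ≈ 110; (110 − 95) / 95 ≈ +15.8%.

≈ +15.8%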